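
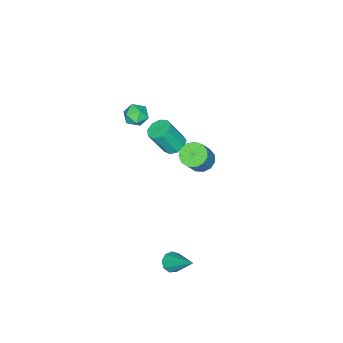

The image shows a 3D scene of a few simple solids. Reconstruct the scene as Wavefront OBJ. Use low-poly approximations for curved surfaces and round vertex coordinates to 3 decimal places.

v -3.916 -2.772 -2.091
v -3.371 -3.063 -2.421
v -2.78 -3.659 -0.92
v -3.324 -3.368 -0.589
v -3.262 -2.617 -2.286
v -2.67 -3.213 -0.785
v -3.458 -2.243 -2.061
v -2.867 -2.839 -0.56
v -3.869 -2.117 -1.849
v -3.277 -2.713 -0.348
v -4.301 -2.297 -1.75
v -3.71 -2.893 -0.249
v -4.553 -2.7 -1.811
v -3.962 -3.296 -0.31
v -4.507 -3.136 -2.002
v -3.916 -3.732 -0.501
v -4.184 -3.402 -2.235
v -3.593 -3.998 -0.734
v -3.735 -3.373 -2.4
v -3.144 -3.969 -0.899
v -1.048 -2.831 1.929
v -0.62 -3.371 2.156
v -1.74 -2.989 2.864
v -1.312 -3.529 3.091
v -1.071 -2.845 3.103
v -0.643 -2.747 2.525
v -1.717 -3.613 2.495
v -1.289 -3.515 1.917
v -1.033 -3.854 2.505
v -0.633 -3.38 2.881
v -1.727 -2.98 2.139
v -1.327 -2.506 2.515
v -0.007 1.642 2.737
v 0.343 1.036 2.567
v 1.217 1.192 3.813
v 0.867 1.798 3.983
v 0.545 1.339 2.388
v 1.419 1.495 3.634
v 0.572 1.738 2.319
v 1.446 1.894 3.565
v 0.415 2.107 2.383
v 1.289 2.262 3.629
v 0.124 2.328 2.56
v 0.998 2.483 3.806
v -0.209 2.331 2.792
v 0.665 2.487 4.038
v -0.477 2.116 3.007
v 0.397 2.272 4.253
v -0.596 1.75 3.137
v 0.278 1.906 4.383
v -0.528 1.35 3.139
v 0.346 1.506 4.385
v -0.295 1.043 3.014
v 0.579 1.199 4.26
v 0.03 0.926 2.8
v 0.904 1.082 4.047
v 3.192 2.255 -2.638
v 3.598 1.921 -2.37
v 3.548 3.745 -1.322
v 3.77 2.139 -2.663
v 3.671 2.411 -2.945
v 3.348 2.61 -3.082
v 2.952 2.642 -3.012
v 2.668 2.494 -2.767
v 2.629 2.233 -2.461
v 2.854 1.982 -2.238
v 3.237 1.859 -2.202
f 2 1 5
f 2 5 3
f 3 5 6
f 3 6 4
f 5 1 7
f 5 7 6
f 6 7 8
f 6 8 4
f 7 1 9
f 7 9 8
f 8 9 10
f 8 10 4
f 9 1 11
f 9 11 10
f 10 11 12
f 10 12 4
f 11 1 13
f 11 13 12
f 12 13 14
f 12 14 4
f 13 1 15
f 13 15 14
f 14 15 16
f 14 16 4
f 15 1 17
f 15 17 16
f 16 17 18
f 16 18 4
f 17 1 19
f 17 19 18
f 18 19 20
f 18 20 4
f 19 1 2
f 19 2 20
f 20 2 3
f 20 3 4
f 21 32 26
f 21 26 22
f 21 22 28
f 21 28 31
f 21 31 32
f 22 26 30
f 26 32 25
f 32 31 23
f 31 28 27
f 28 22 29
f 24 30 25
f 24 25 23
f 24 23 27
f 24 27 29
f 24 29 30
f 25 30 26
f 23 25 32
f 27 23 31
f 29 27 28
f 30 29 22
f 34 33 37
f 34 37 35
f 35 37 38
f 35 38 36
f 37 33 39
f 37 39 38
f 38 39 40
f 38 40 36
f 39 33 41
f 39 41 40
f 40 41 42
f 40 42 36
f 41 33 43
f 41 43 42
f 42 43 44
f 42 44 36
f 43 33 45
f 43 45 44
f 44 45 46
f 44 46 36
f 45 33 47
f 45 47 46
f 46 47 48
f 46 48 36
f 47 33 49
f 47 49 48
f 48 49 50
f 48 50 36
f 49 33 51
f 49 51 50
f 50 51 52
f 50 52 36
f 51 33 53
f 51 53 52
f 52 53 54
f 52 54 36
f 53 33 55
f 53 55 54
f 54 55 56
f 54 56 36
f 55 33 34
f 55 34 56
f 56 34 35
f 56 35 36
f 58 57 60
f 58 60 59
f 60 57 61
f 60 61 59
f 61 57 62
f 61 62 59
f 62 57 63
f 62 63 59
f 63 57 64
f 63 64 59
f 64 57 65
f 64 65 59
f 65 57 66
f 65 66 59
f 66 57 67
f 66 67 59
f 67 57 58
f 67 58 59



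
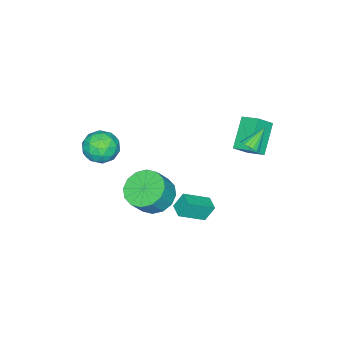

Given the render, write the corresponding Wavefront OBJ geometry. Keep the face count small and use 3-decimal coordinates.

v 1.569 -0.086 -0.553
v 2.424 0.331 -1.084
v 3.146 0.183 -0.038
v 2.291 -0.234 0.493
v 2.17 0.775 -0.846
v 2.892 0.627 0.2
v 1.754 0.988 -0.529
v 2.476 0.84 0.517
v 1.289 0.913 -0.219
v 2.011 0.765 0.828
v 0.899 0.57 0.002
v 1.621 0.422 1.048
v 0.688 0.052 0.074
v 1.41 -0.096 1.12
v 0.714 -0.503 -0.022
v 1.436 -0.651 1.024
v 0.968 -0.947 -0.26
v 1.69 -1.095 0.786
v 1.384 -1.16 -0.577
v 2.106 -1.308 0.469
v 1.849 -1.085 -0.888
v 2.571 -1.233 0.159
v 2.239 -0.742 -1.108
v 2.961 -0.89 -0.062
v 2.45 -0.224 -1.18
v 3.172 -0.372 -0.134
v -2.331 2.716 1.611
v -2.007 3.077 1.87
v -3.289 2.944 2.489
v -2.124 3.216 1.706
v -2.282 3.257 1.524
v -2.449 3.19 1.358
v -2.594 3.029 1.243
v -2.686 2.807 1.2
v -2.708 2.566 1.239
v -2.655 2.355 1.351
v -2.538 2.215 1.515
v -2.38 2.175 1.697
v -2.213 2.242 1.863
v -2.068 2.402 1.978
v -1.976 2.625 2.021
v -1.954 2.866 1.982
v 0.818 -2.816 0.595
v 1.793 -2.774 0.806
v 0.687 -4.166 1.474
v 1.662 -4.124 1.685
v 1.039 -3.444 2.068
v 1.12 -2.61 1.525
v 1.36 -4.33 0.755
v 1.441 -3.496 0.212
v 2.128 -3.71 0.904
v 1.93 -3.162 1.716
v 0.55 -3.778 0.564
v 0.352 -3.23 1.376
v 1.317 -2.677 0.623
v 1.163 -4.263 1.657
v 0.796 -3.864 1.882
v 1.37 -3.839 2.006
v 0.921 -2.58 1.046
v 1.495 -2.555 1.17
v 1.051 -2.949 1.912
v 0.985 -4.385 1.11
v 1.559 -4.36 1.234
v 1.11 -3.101 0.274
v 1.684 -3.076 0.398
v 1.429 -3.991 0.368
v 2.088 -3.202 0.805
v 2.01 -3.995 1.322
v 1.833 -4.117 0.775
v 1.88 -3.626 0.456
v 1.971 -2.88 1.282
v 1.894 -3.673 1.799
v 1.527 -3.274 2.024
v 1.575 -2.783 1.705
v 2.168 -3.43 1.34
v 0.586 -3.267 0.481
v 0.509 -4.06 0.998
v 0.905 -4.157 0.575
v 0.953 -3.666 0.256
v 0.47 -2.945 0.958
v 0.392 -3.738 1.475
v 0.6 -3.314 1.824
v 0.647 -2.823 1.505
v 0.312 -3.51 0.94
v -4.978 1.45 0.921
v -4.204 1.081 1.687
v -4.909 2.438 1.326
v -4.135 2.069 2.093
v -3.585 1.851 -0.293
v -2.811 1.482 0.474
v -3.516 2.839 0.113
v -2.742 2.47 0.879
v -0.097 -0.184 -2.869
v -0.461 0.151 -2
v -1.19 0.649 -3.648
v -1.554 0.984 -2.779
v 0.414 0.456 -2.901
v 0.05 0.791 -2.032
v -0.679 1.289 -3.68
v -1.043 1.624 -2.811
f 2 1 5
f 2 5 3
f 3 5 6
f 3 6 4
f 5 1 7
f 5 7 6
f 6 7 8
f 6 8 4
f 7 1 9
f 7 9 8
f 8 9 10
f 8 10 4
f 9 1 11
f 9 11 10
f 10 11 12
f 10 12 4
f 11 1 13
f 11 13 12
f 12 13 14
f 12 14 4
f 13 1 15
f 13 15 14
f 14 15 16
f 14 16 4
f 15 1 17
f 15 17 16
f 16 17 18
f 16 18 4
f 17 1 19
f 17 19 18
f 18 19 20
f 18 20 4
f 19 1 21
f 19 21 20
f 20 21 22
f 20 22 4
f 21 1 23
f 21 23 22
f 22 23 24
f 22 24 4
f 23 1 25
f 23 25 24
f 24 25 26
f 24 26 4
f 25 1 2
f 25 2 26
f 26 2 3
f 26 3 4
f 28 27 30
f 28 30 29
f 30 27 31
f 30 31 29
f 31 27 32
f 31 32 29
f 32 27 33
f 32 33 29
f 33 27 34
f 33 34 29
f 34 27 35
f 34 35 29
f 35 27 36
f 35 36 29
f 36 27 37
f 36 37 29
f 37 27 38
f 37 38 29
f 38 27 39
f 38 39 29
f 39 27 40
f 39 40 29
f 40 27 41
f 40 41 29
f 41 27 42
f 41 42 29
f 42 27 28
f 42 28 29
f 43 80 59
f 80 54 83
f 59 83 48
f 80 83 59
f 43 59 55
f 59 48 60
f 55 60 44
f 59 60 55
f 43 55 64
f 55 44 65
f 64 65 50
f 55 65 64
f 43 64 76
f 64 50 79
f 76 79 53
f 64 79 76
f 43 76 80
f 76 53 84
f 80 84 54
f 76 84 80
f 44 60 71
f 60 48 74
f 71 74 52
f 60 74 71
f 48 83 61
f 83 54 82
f 61 82 47
f 83 82 61
f 54 84 81
f 84 53 77
f 81 77 45
f 84 77 81
f 53 79 78
f 79 50 66
f 78 66 49
f 79 66 78
f 50 65 70
f 65 44 67
f 70 67 51
f 65 67 70
f 46 72 58
f 72 52 73
f 58 73 47
f 72 73 58
f 46 58 56
f 58 47 57
f 56 57 45
f 58 57 56
f 46 56 63
f 56 45 62
f 63 62 49
f 56 62 63
f 46 63 68
f 63 49 69
f 68 69 51
f 63 69 68
f 46 68 72
f 68 51 75
f 72 75 52
f 68 75 72
f 47 73 61
f 73 52 74
f 61 74 48
f 73 74 61
f 45 57 81
f 57 47 82
f 81 82 54
f 57 82 81
f 49 62 78
f 62 45 77
f 78 77 53
f 62 77 78
f 51 69 70
f 69 49 66
f 70 66 50
f 69 66 70
f 52 75 71
f 75 51 67
f 71 67 44
f 75 67 71
f 86 88 85
f 89 86 85
f 85 88 87
f 87 89 85
f 86 92 88
f 90 86 89
f 90 92 86
f 88 92 87
f 91 89 87
f 87 92 91
f 91 90 89
f 92 90 91
f 94 96 93
f 97 94 93
f 93 96 95
f 95 97 93
f 94 100 96
f 98 94 97
f 98 100 94
f 96 100 95
f 99 97 95
f 95 100 99
f 99 98 97
f 100 98 99



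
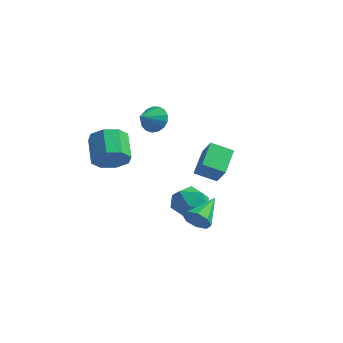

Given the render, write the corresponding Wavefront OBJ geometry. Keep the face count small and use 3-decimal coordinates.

v -3.624 0.428 3.602
v -3.054 0.107 2.956
v -3.656 -0.748 4.158
v -2.784 0.25 3.273
v -2.706 0.433 3.666
v -2.839 0.615 4.044
v -3.152 0.755 4.321
v -3.573 0.819 4.433
v -4.006 0.794 4.355
v -4.351 0.684 4.105
v -4.53 0.516 3.739
v -4.501 0.328 3.342
v -4.271 0.162 3.005
v -3.894 0.058 2.804
v -3.454 0.037 2.787
v -2.157 2.009 -0.596
v -1.36 1.724 0.378
v -2.79 3.575 0.38
v -1.993 3.29 1.354
v -1.147 2.79 -1.194
v -0.35 2.505 -0.22
v -1.78 4.356 -0.218
v -0.983 4.071 0.756
v 0.902 -1.572 -1.975
v 1.678 -1.661 -1.639
v 0.698 0.232 -1.025
v 1.689 -1.357 -2.214
v 1.239 -1.179 -2.649
v 0.592 -1.232 -2.689
v 0.126 -1.484 -2.311
v 0.116 -1.788 -1.736
v 0.565 -1.966 -1.301
v 1.213 -1.913 -1.261
v -0.927 1.019 -2.973
v -0.055 0.545 -2.264
v -2.305 0.335 -1.736
v -1.433 -0.139 -1.027
v -1.564 1.071 -1.105
v -0.713 1.494 -1.87
v -1.647 -0.614 -2.13
v -0.796 -0.191 -2.895
v -0.5 -0.464 -1.743
v -0.449 0.577 -1.11
v -1.911 0.303 -2.89
v -1.86 1.344 -2.257
v -3.13 -3.68 2.024
v -2.363 -3.698 2.784
v -3.423 -2.719 3.877
v -4.19 -2.7 3.116
v -2.289 -3.051 2.276
v -3.349 -2.071 3.368
v -2.708 -2.772 1.62
v -3.767 -1.792 2.712
v -3.374 -3.025 1.2
v -4.433 -2.045 2.293
v -3.897 -3.661 1.263
v -4.957 -2.682 2.356
v -3.971 -4.309 1.772
v -5.031 -3.329 2.864
v -3.553 -4.588 2.428
v -4.612 -3.608 3.52
v -2.887 -4.335 2.847
v -3.946 -3.355 3.94
f 2 1 4
f 2 4 3
f 4 1 5
f 4 5 3
f 5 1 6
f 5 6 3
f 6 1 7
f 6 7 3
f 7 1 8
f 7 8 3
f 8 1 9
f 8 9 3
f 9 1 10
f 9 10 3
f 10 1 11
f 10 11 3
f 11 1 12
f 11 12 3
f 12 1 13
f 12 13 3
f 13 1 14
f 13 14 3
f 14 1 15
f 14 15 3
f 15 1 2
f 15 2 3
f 17 19 16
f 20 17 16
f 16 19 18
f 18 20 16
f 17 23 19
f 21 17 20
f 21 23 17
f 19 23 18
f 22 20 18
f 18 23 22
f 22 21 20
f 23 21 22
f 25 24 27
f 25 27 26
f 27 24 28
f 27 28 26
f 28 24 29
f 28 29 26
f 29 24 30
f 29 30 26
f 30 24 31
f 30 31 26
f 31 24 32
f 31 32 26
f 32 24 33
f 32 33 26
f 33 24 25
f 33 25 26
f 34 45 39
f 34 39 35
f 34 35 41
f 34 41 44
f 34 44 45
f 35 39 43
f 39 45 38
f 45 44 36
f 44 41 40
f 41 35 42
f 37 43 38
f 37 38 36
f 37 36 40
f 37 40 42
f 37 42 43
f 38 43 39
f 36 38 45
f 40 36 44
f 42 40 41
f 43 42 35
f 47 46 50
f 47 50 48
f 48 50 51
f 48 51 49
f 50 46 52
f 50 52 51
f 51 52 53
f 51 53 49
f 52 46 54
f 52 54 53
f 53 54 55
f 53 55 49
f 54 46 56
f 54 56 55
f 55 56 57
f 55 57 49
f 56 46 58
f 56 58 57
f 57 58 59
f 57 59 49
f 58 46 60
f 58 60 59
f 59 60 61
f 59 61 49
f 60 46 62
f 60 62 61
f 61 62 63
f 61 63 49
f 62 46 47
f 62 47 63
f 63 47 48
f 63 48 49



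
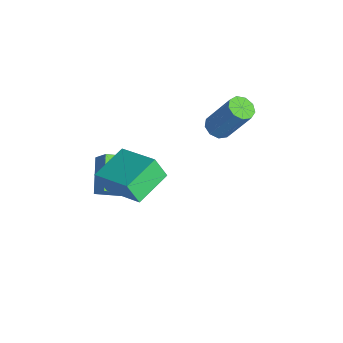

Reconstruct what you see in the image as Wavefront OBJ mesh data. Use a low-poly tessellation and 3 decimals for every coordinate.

v -1.019 1.228 1.734
v -0.406 1.153 1.567
v 0.212 2.037 3.439
v -0.401 2.112 3.606
v -0.551 1.542 1.431
v 0.067 2.427 3.302
v -0.916 1.785 1.437
v -0.298 2.669 3.308
v -1.328 1.767 1.582
v -0.71 2.651 3.453
v -1.596 1.496 1.798
v -0.978 2.381 3.669
v -1.594 1.1 1.985
v -0.976 1.985 3.856
v -1.323 0.764 2.054
v -0.705 1.648 3.925
v -0.909 0.644 1.974
v -0.291 1.529 3.845
v -0.547 0.798 1.782
v 0.071 1.682 3.653
v 0.461 -2.57 1.27
v 0.292 -3.045 2.293
v 2.087 -1.431 2.068
v 1.918 -1.906 3.091
v 1.582 -3.874 0.849
v 1.413 -4.349 1.872
v 3.208 -2.735 1.647
v 3.039 -3.21 2.67
v -1.77 -3.964 -0.439
v -1.147 -3.583 0.424
v -1.855 -2.718 -0.927
v -1.232 -2.338 -0.064
v -0.248 -4.242 -1.416
v 0.375 -3.862 -0.553
v -0.333 -2.997 -1.904
v 0.29 -2.616 -1.041
f 2 1 5
f 2 5 3
f 3 5 6
f 3 6 4
f 5 1 7
f 5 7 6
f 6 7 8
f 6 8 4
f 7 1 9
f 7 9 8
f 8 9 10
f 8 10 4
f 9 1 11
f 9 11 10
f 10 11 12
f 10 12 4
f 11 1 13
f 11 13 12
f 12 13 14
f 12 14 4
f 13 1 15
f 13 15 14
f 14 15 16
f 14 16 4
f 15 1 17
f 15 17 16
f 16 17 18
f 16 18 4
f 17 1 19
f 17 19 18
f 18 19 20
f 18 20 4
f 19 1 2
f 19 2 20
f 20 2 3
f 20 3 4
f 22 24 21
f 25 22 21
f 21 24 23
f 23 25 21
f 22 28 24
f 26 22 25
f 26 28 22
f 24 28 23
f 27 25 23
f 23 28 27
f 27 26 25
f 28 26 27
f 30 32 29
f 33 30 29
f 29 32 31
f 31 33 29
f 30 36 32
f 34 30 33
f 34 36 30
f 32 36 31
f 35 33 31
f 31 36 35
f 35 34 33
f 36 34 35



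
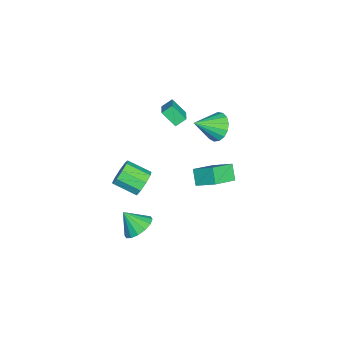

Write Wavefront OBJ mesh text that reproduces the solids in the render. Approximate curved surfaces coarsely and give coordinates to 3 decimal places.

v -2.529 2.615 3.168
v -1.619 2.827 2.785
v -1.811 1.305 4.152
v -1.647 3.107 3.178
v -1.877 3.274 3.568
v -2.256 3.291 3.867
v -2.698 3.153 4.006
v -3.102 2.891 3.953
v -3.374 2.567 3.719
v -3.452 2.254 3.36
v -3.32 2.023 2.956
v -3.006 1.928 2.601
v -2.583 1.991 2.376
v -2.147 2.197 2.332
v -1.8 2.498 2.479
v 3.878 -1.239 -0.118
v 4.533 -0.775 0.462
v 3.582 -2.141 0.938
v 4.088 -0.533 0.543
v 3.588 -0.481 0.448
v 3.165 -0.631 0.2
v 2.933 -0.945 -0.132
v 2.955 -1.337 -0.461
v 3.224 -1.703 -0.698
v 3.669 -1.945 -0.78
v 4.169 -1.998 -0.684
v 4.592 -1.847 -0.436
v 4.824 -1.534 -0.104
v 4.802 -1.141 0.225
v 2.263 -1.119 2.354
v 2.628 -1.518 1.659
v 2.322 -2.9 2.292
v 1.957 -2.501 2.986
v 3.045 -1.417 2.082
v 2.739 -2.799 2.714
v 3.096 -1.177 2.631
v 2.79 -2.558 3.264
v 2.758 -0.91 3.051
v 2.451 -2.291 3.684
v 2.188 -0.74 3.144
v 1.881 -2.122 3.777
v 1.653 -0.748 2.868
v 1.347 -2.13 3.501
v 1.404 -0.93 2.351
v 1.097 -2.311 2.984
v 1.557 -1.2 1.835
v 1.25 -2.582 2.468
v 2.04 -1.433 1.562
v 1.734 -2.814 2.195
v -4.527 -0.861 2.711
v -4.812 -0.256 3.187
v -4.218 -0.006 1.81
v -4.502 0.598 2.285
v -3.458 -0.738 3.195
v -3.742 -0.134 3.67
v -3.148 0.116 2.293
v -3.433 0.721 2.769
v -1.815 2.449 0.057
v -1.387 3.619 0.818
v -1.058 2.686 -0.734
v -0.63 3.857 0.027
v -0.55 1.403 0.953
v -0.122 2.574 1.714
v 0.207 1.641 0.162
v 0.635 2.811 0.923
f 2 1 4
f 2 4 3
f 4 1 5
f 4 5 3
f 5 1 6
f 5 6 3
f 6 1 7
f 6 7 3
f 7 1 8
f 7 8 3
f 8 1 9
f 8 9 3
f 9 1 10
f 9 10 3
f 10 1 11
f 10 11 3
f 11 1 12
f 11 12 3
f 12 1 13
f 12 13 3
f 13 1 14
f 13 14 3
f 14 1 15
f 14 15 3
f 15 1 2
f 15 2 3
f 17 16 19
f 17 19 18
f 19 16 20
f 19 20 18
f 20 16 21
f 20 21 18
f 21 16 22
f 21 22 18
f 22 16 23
f 22 23 18
f 23 16 24
f 23 24 18
f 24 16 25
f 24 25 18
f 25 16 26
f 25 26 18
f 26 16 27
f 26 27 18
f 27 16 28
f 27 28 18
f 28 16 29
f 28 29 18
f 29 16 17
f 29 17 18
f 31 30 34
f 31 34 32
f 32 34 35
f 32 35 33
f 34 30 36
f 34 36 35
f 35 36 37
f 35 37 33
f 36 30 38
f 36 38 37
f 37 38 39
f 37 39 33
f 38 30 40
f 38 40 39
f 39 40 41
f 39 41 33
f 40 30 42
f 40 42 41
f 41 42 43
f 41 43 33
f 42 30 44
f 42 44 43
f 43 44 45
f 43 45 33
f 44 30 46
f 44 46 45
f 45 46 47
f 45 47 33
f 46 30 48
f 46 48 47
f 47 48 49
f 47 49 33
f 48 30 31
f 48 31 49
f 49 31 32
f 49 32 33
f 51 53 50
f 54 51 50
f 50 53 52
f 52 54 50
f 51 57 53
f 55 51 54
f 55 57 51
f 53 57 52
f 56 54 52
f 52 57 56
f 56 55 54
f 57 55 56
f 59 61 58
f 62 59 58
f 58 61 60
f 60 62 58
f 59 65 61
f 63 59 62
f 63 65 59
f 61 65 60
f 64 62 60
f 60 65 64
f 64 63 62
f 65 63 64



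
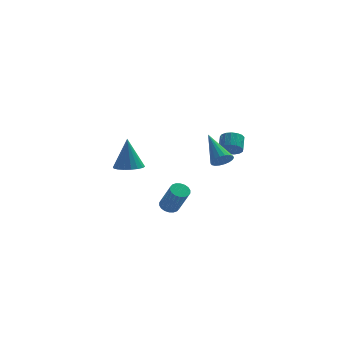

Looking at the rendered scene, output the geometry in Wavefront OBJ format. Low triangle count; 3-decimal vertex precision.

v -1.119 -3.543 -4.47
v -0.711 -3.16 -4.434
v -0.114 -3.935 -2.935
v -0.521 -4.317 -2.97
v -0.897 -3.055 -4.306
v -0.3 -3.83 -2.807
v -1.127 -3.047 -4.21
v -0.53 -3.821 -2.711
v -1.355 -3.137 -4.165
v -0.758 -3.911 -2.666
v -1.537 -3.307 -4.181
v -0.939 -4.081 -2.682
v -1.635 -3.524 -4.254
v -1.038 -4.298 -2.755
v -1.631 -3.745 -4.369
v -1.034 -4.519 -2.87
v -1.526 -3.925 -4.505
v -0.929 -4.7 -3.006
v -1.34 -4.03 -4.633
v -0.743 -4.805 -3.134
v -1.11 -4.039 -4.729
v -0.513 -4.813 -3.23
v -0.882 -3.949 -4.774
v -0.285 -4.723 -3.275
v -0.701 -3.779 -4.758
v -0.103 -4.553 -3.259
v -0.602 -3.562 -4.685
v -0.005 -4.336 -3.186
v -0.606 -3.341 -4.57
v -0.009 -4.115 -3.071
v 2.061 2.089 -2.696
v 2.346 1.702 -2.215
v 2.404 2.503 -1.604
v 2.119 2.891 -2.084
v 2.6 1.814 -2.386
v 2.658 2.615 -1.774
v 2.73 1.989 -2.627
v 2.788 2.79 -2.016
v 2.707 2.187 -2.885
v 2.765 2.988 -2.273
v 2.536 2.362 -3.099
v 2.594 3.164 -2.487
v 2.256 2.475 -3.22
v 2.314 3.277 -2.609
v 1.932 2.5 -3.222
v 1.989 3.302 -2.61
v 1.637 2.43 -3.103
v 1.694 3.232 -2.491
v 1.439 2.283 -2.891
v 1.497 3.084 -2.279
v 1.384 2.091 -2.634
v 1.442 2.892 -2.022
v 1.484 1.898 -2.391
v 1.542 2.7 -1.779
v 1.716 1.75 -2.218
v 1.774 2.551 -1.607
v 2.027 1.679 -2.155
v 2.085 2.48 -1.543
v 1.604 -0.277 -2.522
v 1.988 0.177 -2.829
v 0.816 1.257 -1.238
v 1.737 0.183 -2.99
v 1.46 0.097 -3.058
v 1.211 -0.062 -3.02
v 1.04 -0.265 -2.883
v 0.981 -0.469 -2.675
v 1.045 -0.636 -2.436
v 1.22 -0.732 -2.214
v 1.471 -0.737 -2.053
v 1.748 -0.652 -1.985
v 1.997 -0.492 -2.023
v 2.168 -0.29 -2.16
v 2.227 -0.085 -2.369
v 2.163 0.082 -2.608
v -3.645 3.346 -4.665
v -2.845 2.952 -4.547
v -3.755 3.734 -2.635
v -2.747 3.334 -4.614
v -2.826 3.719 -4.692
v -3.068 4.03 -4.765
v -3.424 4.205 -4.817
v -3.824 4.211 -4.84
v -4.189 4.045 -4.828
v -4.445 3.741 -4.784
v -4.544 3.358 -4.716
v -4.464 2.974 -4.638
v -4.222 2.663 -4.566
v -3.866 2.487 -4.513
v -3.466 2.482 -4.491
v -3.102 2.648 -4.503
f 2 1 5
f 2 5 3
f 3 5 6
f 3 6 4
f 5 1 7
f 5 7 6
f 6 7 8
f 6 8 4
f 7 1 9
f 7 9 8
f 8 9 10
f 8 10 4
f 9 1 11
f 9 11 10
f 10 11 12
f 10 12 4
f 11 1 13
f 11 13 12
f 12 13 14
f 12 14 4
f 13 1 15
f 13 15 14
f 14 15 16
f 14 16 4
f 15 1 17
f 15 17 16
f 16 17 18
f 16 18 4
f 17 1 19
f 17 19 18
f 18 19 20
f 18 20 4
f 19 1 21
f 19 21 20
f 20 21 22
f 20 22 4
f 21 1 23
f 21 23 22
f 22 23 24
f 22 24 4
f 23 1 25
f 23 25 24
f 24 25 26
f 24 26 4
f 25 1 27
f 25 27 26
f 26 27 28
f 26 28 4
f 27 1 29
f 27 29 28
f 28 29 30
f 28 30 4
f 29 1 2
f 29 2 30
f 30 2 3
f 30 3 4
f 32 31 35
f 32 35 33
f 33 35 36
f 33 36 34
f 35 31 37
f 35 37 36
f 36 37 38
f 36 38 34
f 37 31 39
f 37 39 38
f 38 39 40
f 38 40 34
f 39 31 41
f 39 41 40
f 40 41 42
f 40 42 34
f 41 31 43
f 41 43 42
f 42 43 44
f 42 44 34
f 43 31 45
f 43 45 44
f 44 45 46
f 44 46 34
f 45 31 47
f 45 47 46
f 46 47 48
f 46 48 34
f 47 31 49
f 47 49 48
f 48 49 50
f 48 50 34
f 49 31 51
f 49 51 50
f 50 51 52
f 50 52 34
f 51 31 53
f 51 53 52
f 52 53 54
f 52 54 34
f 53 31 55
f 53 55 54
f 54 55 56
f 54 56 34
f 55 31 57
f 55 57 56
f 56 57 58
f 56 58 34
f 57 31 32
f 57 32 58
f 58 32 33
f 58 33 34
f 60 59 62
f 60 62 61
f 62 59 63
f 62 63 61
f 63 59 64
f 63 64 61
f 64 59 65
f 64 65 61
f 65 59 66
f 65 66 61
f 66 59 67
f 66 67 61
f 67 59 68
f 67 68 61
f 68 59 69
f 68 69 61
f 69 59 70
f 69 70 61
f 70 59 71
f 70 71 61
f 71 59 72
f 71 72 61
f 72 59 73
f 72 73 61
f 73 59 74
f 73 74 61
f 74 59 60
f 74 60 61
f 76 75 78
f 76 78 77
f 78 75 79
f 78 79 77
f 79 75 80
f 79 80 77
f 80 75 81
f 80 81 77
f 81 75 82
f 81 82 77
f 82 75 83
f 82 83 77
f 83 75 84
f 83 84 77
f 84 75 85
f 84 85 77
f 85 75 86
f 85 86 77
f 86 75 87
f 86 87 77
f 87 75 88
f 87 88 77
f 88 75 89
f 88 89 77
f 89 75 90
f 89 90 77
f 90 75 76
f 90 76 77



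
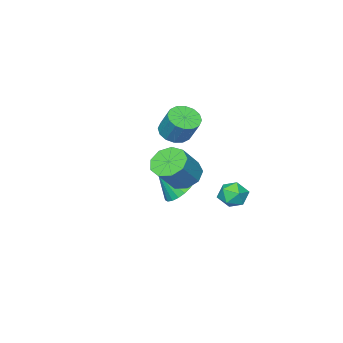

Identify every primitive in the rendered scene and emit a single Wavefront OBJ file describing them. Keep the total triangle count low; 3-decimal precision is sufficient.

v -2.289 -0.703 -3.376
v -1.547 -0.381 -3.697
v -1.611 -1.317 -2.424
v -1.645 -0.125 -3.462
v -1.854 0.032 -3.211
v -2.138 0.062 -2.99
v -2.449 -0.041 -2.835
v -2.731 -0.258 -2.773
v -2.938 -0.552 -2.816
v -3.032 -0.872 -2.956
v -2.998 -1.163 -3.168
v -2.841 -1.374 -3.416
v -2.589 -1.47 -3.657
v -2.285 -1.433 -3.85
v -1.981 -1.269 -3.96
v -1.731 -1.008 -3.97
v -1.578 -0.694 -3.877
v -0.355 0.996 1.212
v 0.297 1.161 1.02
v 0.428 1.849 2.056
v -0.225 1.684 2.248
v 0.089 1.419 0.875
v 0.219 2.107 1.91
v -0.239 1.564 0.82
v -0.109 2.252 1.855
v -0.598 1.556 0.87
v -0.467 2.245 1.906
v -0.892 1.399 1.012
v -0.761 2.087 2.047
v -1.042 1.133 1.208
v -0.911 1.821 2.243
v -1.008 0.831 1.404
v -0.877 1.519 2.44
v -0.799 0.573 1.55
v -0.669 1.261 2.585
v -0.471 0.428 1.605
v -0.341 1.116 2.64
v -0.113 0.435 1.554
v 0.018 1.124 2.59
v 0.181 0.593 1.413
v 0.312 1.281 2.448
v 0.331 0.859 1.217
v 0.462 1.547 2.252
v -2.633 2.918 -2.312
v -1.956 2.999 -2.134
v -2.384 1.921 -2.806
v -1.707 2.002 -2.628
v -2.19 1.883 -2.129
v -2.344 2.499 -1.824
v -1.996 2.421 -3.116
v -2.15 3.037 -2.811
v -1.562 2.692 -2.631
v -1.682 2.36 -2.021
v -2.658 2.56 -2.919
v -2.778 2.228 -2.309
v 1.07 2.984 0.041
v 1.584 2.548 -0.37
v 2.524 2.659 0.688
v 2.01 3.096 1.099
v 1.653 3.071 -0.486
v 2.593 3.182 0.573
v 1.448 3.554 -0.355
v 2.388 3.665 0.703
v 1.067 3.77 -0.039
v 2.007 3.882 1.019
v 0.687 3.619 0.314
v 1.627 3.73 1.373
v 0.486 3.171 0.54
v 1.426 3.282 1.598
v 0.559 2.635 0.531
v 1.499 2.746 1.59
v 0.87 2.263 0.294
v 1.81 2.374 1.352
v 1.275 2.229 -0.062
v 2.215 2.34 0.996
f 2 1 4
f 2 4 3
f 4 1 5
f 4 5 3
f 5 1 6
f 5 6 3
f 6 1 7
f 6 7 3
f 7 1 8
f 7 8 3
f 8 1 9
f 8 9 3
f 9 1 10
f 9 10 3
f 10 1 11
f 10 11 3
f 11 1 12
f 11 12 3
f 12 1 13
f 12 13 3
f 13 1 14
f 13 14 3
f 14 1 15
f 14 15 3
f 15 1 16
f 15 16 3
f 16 1 17
f 16 17 3
f 17 1 2
f 17 2 3
f 19 18 22
f 19 22 20
f 20 22 23
f 20 23 21
f 22 18 24
f 22 24 23
f 23 24 25
f 23 25 21
f 24 18 26
f 24 26 25
f 25 26 27
f 25 27 21
f 26 18 28
f 26 28 27
f 27 28 29
f 27 29 21
f 28 18 30
f 28 30 29
f 29 30 31
f 29 31 21
f 30 18 32
f 30 32 31
f 31 32 33
f 31 33 21
f 32 18 34
f 32 34 33
f 33 34 35
f 33 35 21
f 34 18 36
f 34 36 35
f 35 36 37
f 35 37 21
f 36 18 38
f 36 38 37
f 37 38 39
f 37 39 21
f 38 18 40
f 38 40 39
f 39 40 41
f 39 41 21
f 40 18 42
f 40 42 41
f 41 42 43
f 41 43 21
f 42 18 19
f 42 19 43
f 43 19 20
f 43 20 21
f 44 55 49
f 44 49 45
f 44 45 51
f 44 51 54
f 44 54 55
f 45 49 53
f 49 55 48
f 55 54 46
f 54 51 50
f 51 45 52
f 47 53 48
f 47 48 46
f 47 46 50
f 47 50 52
f 47 52 53
f 48 53 49
f 46 48 55
f 50 46 54
f 52 50 51
f 53 52 45
f 57 56 60
f 57 60 58
f 58 60 61
f 58 61 59
f 60 56 62
f 60 62 61
f 61 62 63
f 61 63 59
f 62 56 64
f 62 64 63
f 63 64 65
f 63 65 59
f 64 56 66
f 64 66 65
f 65 66 67
f 65 67 59
f 66 56 68
f 66 68 67
f 67 68 69
f 67 69 59
f 68 56 70
f 68 70 69
f 69 70 71
f 69 71 59
f 70 56 72
f 70 72 71
f 71 72 73
f 71 73 59
f 72 56 74
f 72 74 73
f 73 74 75
f 73 75 59
f 74 56 57
f 74 57 75
f 75 57 58
f 75 58 59



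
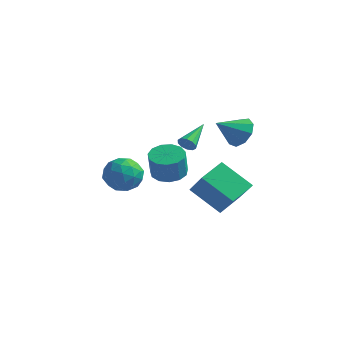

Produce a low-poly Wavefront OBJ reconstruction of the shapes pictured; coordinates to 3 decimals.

v -3.045 0.829 0.095
v -2.1 0.379 -0.346
v -4.04 0.041 -1.234
v -3.095 -0.409 -1.675
v -3.487 -0.78 -0.676
v -2.872 -0.292 0.145
v -3.268 0.712 -1.725
v -2.653 1.2 -0.904
v -2.238 0.307 -1.471
v -2.373 -0.615 -0.823
v -3.767 1.035 -0.757
v -3.902 0.113 -0.109
v -2.485 0.673 -0.009
v -3.655 -0.253 -1.571
v -3.885 -0.471 -0.983
v -3.33 -0.735 -1.243
v -2.939 0.278 0.28
v -2.384 0.014 0.021
v -3.199 -0.667 -0.173
v -3.756 0.406 -1.601
v -3.201 0.142 -1.86
v -2.81 1.155 -0.337
v -2.255 0.891 -0.597
v -2.941 1.087 -1.407
v -2.011 0.367 -0.93
v -2.596 -0.097 -1.711
v -2.697 0.563 -1.74
v -2.336 0.849 -1.258
v -2.09 -0.175 -0.548
v -2.675 -0.638 -1.329
v -2.906 -0.856 -0.742
v -2.544 -0.57 -0.259
v -2.171 -0.217 -1.21
v -3.465 1.058 -0.251
v -4.05 0.595 -1.032
v -3.596 0.99 -1.321
v -3.234 1.276 -0.838
v -3.544 0.517 0.131
v -4.129 0.053 -0.65
v -3.804 -0.429 -0.322
v -3.443 -0.143 0.16
v -3.969 0.637 -0.37
v 3.34 1.089 3.51
v 3.997 0.465 3.225
v 2.64 -0.049 4.39
v 4.194 0.763 3.767
v 3.992 1.214 4.189
v 3.485 1.606 4.294
v 2.909 1.757 4.031
v 2.536 1.595 3.525
v 2.538 1.196 3.011
v 2.916 0.748 2.731
v 3.492 0.459 2.816
v -0.484 2.401 -2.077
v 0.713 1.7 -0.595
v -0.276 3.93 -1.522
v 0.922 3.229 -0.04
v 1.238 2.631 -3.36
v 2.436 1.93 -1.878
v 1.447 4.16 -2.805
v 2.644 3.459 -1.323
v -0.859 2.705 0.981
v -0.45 2.581 1.311
v -0.961 4.435 1.759
v -0.321 2.713 1.033
v -0.398 2.842 0.735
v -0.651 2.919 0.531
v -0.983 2.914 0.499
v -1.268 2.829 0.651
v -1.396 2.696 0.929
v -1.319 2.567 1.227
v -1.067 2.49 1.431
v -0.735 2.495 1.463
v 1.469 -2.326 1.682
v 2.298 -2.647 1.485
v 2.459 -3.074 2.861
v 1.631 -2.754 3.058
v 2.362 -2.159 1.629
v 2.524 -2.586 3.005
v 2.143 -1.724 1.79
v 2.304 -2.152 3.166
v 1.71 -1.481 1.916
v 1.871 -1.908 3.293
v 1.2 -1.505 1.968
v 1.362 -1.933 3.345
v 0.776 -1.791 1.93
v 0.938 -2.219 3.306
v 0.572 -2.247 1.812
v 0.734 -2.674 3.188
v 0.653 -2.727 1.653
v 0.814 -3.155 3.029
v 0.993 -3.081 1.503
v 1.154 -3.508 2.88
v 1.484 -3.195 1.41
v 1.646 -3.622 2.787
v 1.971 -3.033 1.404
v 2.132 -3.46 2.78
f 1 38 17
f 38 12 41
f 17 41 6
f 38 41 17
f 1 17 13
f 17 6 18
f 13 18 2
f 17 18 13
f 1 13 22
f 13 2 23
f 22 23 8
f 13 23 22
f 1 22 34
f 22 8 37
f 34 37 11
f 22 37 34
f 1 34 38
f 34 11 42
f 38 42 12
f 34 42 38
f 2 18 29
f 18 6 32
f 29 32 10
f 18 32 29
f 6 41 19
f 41 12 40
f 19 40 5
f 41 40 19
f 12 42 39
f 42 11 35
f 39 35 3
f 42 35 39
f 11 37 36
f 37 8 24
f 36 24 7
f 37 24 36
f 8 23 28
f 23 2 25
f 28 25 9
f 23 25 28
f 4 30 16
f 30 10 31
f 16 31 5
f 30 31 16
f 4 16 14
f 16 5 15
f 14 15 3
f 16 15 14
f 4 14 21
f 14 3 20
f 21 20 7
f 14 20 21
f 4 21 26
f 21 7 27
f 26 27 9
f 21 27 26
f 4 26 30
f 26 9 33
f 30 33 10
f 26 33 30
f 5 31 19
f 31 10 32
f 19 32 6
f 31 32 19
f 3 15 39
f 15 5 40
f 39 40 12
f 15 40 39
f 7 20 36
f 20 3 35
f 36 35 11
f 20 35 36
f 9 27 28
f 27 7 24
f 28 24 8
f 27 24 28
f 10 33 29
f 33 9 25
f 29 25 2
f 33 25 29
f 44 43 46
f 44 46 45
f 46 43 47
f 46 47 45
f 47 43 48
f 47 48 45
f 48 43 49
f 48 49 45
f 49 43 50
f 49 50 45
f 50 43 51
f 50 51 45
f 51 43 52
f 51 52 45
f 52 43 53
f 52 53 45
f 53 43 44
f 53 44 45
f 55 57 54
f 58 55 54
f 54 57 56
f 56 58 54
f 55 61 57
f 59 55 58
f 59 61 55
f 57 61 56
f 60 58 56
f 56 61 60
f 60 59 58
f 61 59 60
f 63 62 65
f 63 65 64
f 65 62 66
f 65 66 64
f 66 62 67
f 66 67 64
f 67 62 68
f 67 68 64
f 68 62 69
f 68 69 64
f 69 62 70
f 69 70 64
f 70 62 71
f 70 71 64
f 71 62 72
f 71 72 64
f 72 62 73
f 72 73 64
f 73 62 63
f 73 63 64
f 75 74 78
f 75 78 76
f 76 78 79
f 76 79 77
f 78 74 80
f 78 80 79
f 79 80 81
f 79 81 77
f 80 74 82
f 80 82 81
f 81 82 83
f 81 83 77
f 82 74 84
f 82 84 83
f 83 84 85
f 83 85 77
f 84 74 86
f 84 86 85
f 85 86 87
f 85 87 77
f 86 74 88
f 86 88 87
f 87 88 89
f 87 89 77
f 88 74 90
f 88 90 89
f 89 90 91
f 89 91 77
f 90 74 92
f 90 92 91
f 91 92 93
f 91 93 77
f 92 74 94
f 92 94 93
f 93 94 95
f 93 95 77
f 94 74 96
f 94 96 95
f 95 96 97
f 95 97 77
f 96 74 75
f 96 75 97
f 97 75 76
f 97 76 77



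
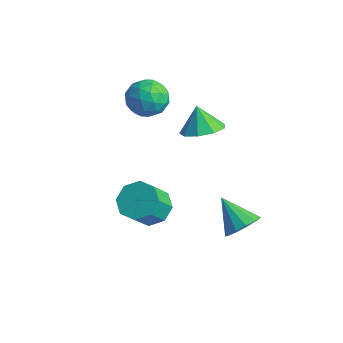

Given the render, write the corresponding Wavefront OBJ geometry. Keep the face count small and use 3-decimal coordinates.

v -2.36 -0.544 2.046
v -1.579 -0.314 2.776
v -1.181 -1.426 1.064
v -0.4 -1.196 1.794
v -1.207 -1.886 2.056
v -1.935 -1.341 2.663
v -0.825 -0.399 1.177
v -1.553 0.146 1.784
v -0.63 -0.224 2.239
v -0.866 -1.143 2.782
v -1.894 -0.597 1.058
v -2.13 -1.516 1.601
v -2.073 -0.351 2.497
v -0.687 -1.389 1.343
v -1.161 -1.794 1.497
v -0.702 -1.659 1.926
v -2.282 -0.955 2.43
v -1.823 -0.82 2.86
v -1.605 -1.744 2.436
v -0.937 -0.92 0.98
v -0.478 -0.785 1.41
v -2.058 -0.081 1.914
v -1.599 0.054 2.343
v -1.155 0.004 1.404
v -1.056 -0.163 2.611
v -0.364 -0.682 2.034
v -0.613 -0.213 1.671
v -1.041 0.107 2.028
v -1.195 -0.704 2.93
v -0.502 -1.222 2.353
v -0.976 -1.628 2.506
v -1.404 -1.308 2.863
v -0.637 -0.651 2.614
v -2.258 -0.518 1.487
v -1.565 -1.036 0.91
v -1.356 -0.432 0.977
v -1.784 -0.112 1.334
v -2.396 -1.058 1.806
v -1.704 -1.577 1.229
v -1.719 -1.847 1.812
v -2.147 -1.527 2.169
v -2.123 -1.089 1.226
v 1.269 -3.073 -2.836
v 1.818 -3.733 -3.422
v 2.001 -4.728 -2.131
v 1.451 -4.067 -1.544
v 2.276 -3.188 -3.067
v 2.459 -4.182 -1.776
v 2.144 -2.575 -2.576
v 2.327 -3.57 -1.285
v 1.499 -2.254 -2.237
v 1.682 -3.248 -0.946
v 0.719 -2.412 -2.249
v 0.902 -3.407 -0.958
v 0.261 -2.958 -2.604
v 0.444 -3.952 -1.313
v 0.393 -3.57 -3.095
v 0.576 -4.565 -1.804
v 1.038 -3.892 -3.434
v 1.221 -4.886 -2.143
v 0.662 0.681 -0.008
v 1.22 -0.154 0.415
v 0.038 0.879 1.208
v 1.601 0.48 0.507
v 1.542 1.209 0.358
v 1.071 1.69 0.038
v 0.409 1.699 -0.303
v -0.136 1.232 -0.506
v -0.307 0.507 -0.476
v -0.025 -0.136 -0.227
v 0.578 -0.398 0.125
v 4.436 -0.37 -3.872
v 5.033 -0.177 -3.145
v 3.024 -0.39 -2.708
v 4.867 0.301 -3.337
v 4.565 0.566 -3.699
v 4.222 0.534 -4.116
v 3.946 0.215 -4.455
v 3.826 -0.289 -4.61
v 3.9 -0.819 -4.53
v 4.144 -1.206 -4.241
v 4.48 -1.328 -3.835
v 4.803 -1.145 -3.441
v 5.009 -0.716 -3.184
f 1 38 17
f 38 12 41
f 17 41 6
f 38 41 17
f 1 17 13
f 17 6 18
f 13 18 2
f 17 18 13
f 1 13 22
f 13 2 23
f 22 23 8
f 13 23 22
f 1 22 34
f 22 8 37
f 34 37 11
f 22 37 34
f 1 34 38
f 34 11 42
f 38 42 12
f 34 42 38
f 2 18 29
f 18 6 32
f 29 32 10
f 18 32 29
f 6 41 19
f 41 12 40
f 19 40 5
f 41 40 19
f 12 42 39
f 42 11 35
f 39 35 3
f 42 35 39
f 11 37 36
f 37 8 24
f 36 24 7
f 37 24 36
f 8 23 28
f 23 2 25
f 28 25 9
f 23 25 28
f 4 30 16
f 30 10 31
f 16 31 5
f 30 31 16
f 4 16 14
f 16 5 15
f 14 15 3
f 16 15 14
f 4 14 21
f 14 3 20
f 21 20 7
f 14 20 21
f 4 21 26
f 21 7 27
f 26 27 9
f 21 27 26
f 4 26 30
f 26 9 33
f 30 33 10
f 26 33 30
f 5 31 19
f 31 10 32
f 19 32 6
f 31 32 19
f 3 15 39
f 15 5 40
f 39 40 12
f 15 40 39
f 7 20 36
f 20 3 35
f 36 35 11
f 20 35 36
f 9 27 28
f 27 7 24
f 28 24 8
f 27 24 28
f 10 33 29
f 33 9 25
f 29 25 2
f 33 25 29
f 44 43 47
f 44 47 45
f 45 47 48
f 45 48 46
f 47 43 49
f 47 49 48
f 48 49 50
f 48 50 46
f 49 43 51
f 49 51 50
f 50 51 52
f 50 52 46
f 51 43 53
f 51 53 52
f 52 53 54
f 52 54 46
f 53 43 55
f 53 55 54
f 54 55 56
f 54 56 46
f 55 43 57
f 55 57 56
f 56 57 58
f 56 58 46
f 57 43 59
f 57 59 58
f 58 59 60
f 58 60 46
f 59 43 44
f 59 44 60
f 60 44 45
f 60 45 46
f 62 61 64
f 62 64 63
f 64 61 65
f 64 65 63
f 65 61 66
f 65 66 63
f 66 61 67
f 66 67 63
f 67 61 68
f 67 68 63
f 68 61 69
f 68 69 63
f 69 61 70
f 69 70 63
f 70 61 71
f 70 71 63
f 71 61 62
f 71 62 63
f 73 72 75
f 73 75 74
f 75 72 76
f 75 76 74
f 76 72 77
f 76 77 74
f 77 72 78
f 77 78 74
f 78 72 79
f 78 79 74
f 79 72 80
f 79 80 74
f 80 72 81
f 80 81 74
f 81 72 82
f 81 82 74
f 82 72 83
f 82 83 74
f 83 72 84
f 83 84 74
f 84 72 73
f 84 73 74



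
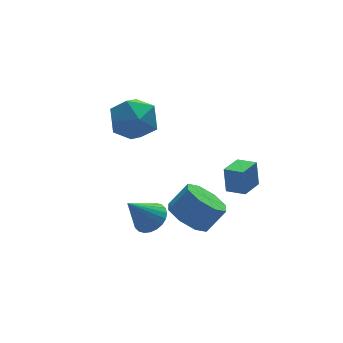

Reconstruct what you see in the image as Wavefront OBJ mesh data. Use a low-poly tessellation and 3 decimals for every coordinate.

v -1.765 -3.926 -2.595
v -1.238 -4.264 -2.22
v -2.695 -4.034 -1.385
v -1.186 -3.991 -2.155
v -1.222 -3.709 -2.158
v -1.341 -3.459 -2.227
v -1.524 -3.281 -2.352
v -1.744 -3.201 -2.514
v -1.967 -3.231 -2.689
v -2.16 -3.367 -2.849
v -2.292 -3.588 -2.97
v -2.344 -3.861 -3.034
v -2.308 -4.143 -3.032
v -2.189 -4.393 -2.963
v -2.005 -4.571 -2.838
v -1.785 -4.651 -2.675
v -1.562 -4.621 -2.501
v -1.37 -4.485 -2.341
v 2.353 -3.279 -2.947
v 2.347 -3.047 -1.841
v 1.835 -2.632 -3.085
v 1.829 -2.4 -1.979
v 3.211 -2.62 -3.081
v 3.205 -2.388 -1.975
v 2.693 -1.973 -3.219
v 2.687 -1.741 -2.113
v -1.242 1.676 -0.371
v -0.484 1.759 -1.198
v -0.676 -0.019 -0.022
v 0.082 0.064 -0.849
v 0.205 0.672 0.09
v -0.145 1.72 -0.126
v -1.015 0.02 -1.094
v -1.365 1.068 -1.31
v -0.344 0.736 -1.645
v 0.41 1.139 -0.913
v -1.57 0.601 -0.307
v -0.816 1.004 0.425
v 0.124 -2.924 -3.927
v 0.704 -2.308 -4.401
v 1.496 -2.32 -3.447
v 0.916 -2.936 -2.973
v 0.203 -1.959 -3.98
v 0.995 -1.971 -3.026
v -0.345 -2.175 -3.528
v 0.447 -2.186 -2.574
v -0.618 -2.83 -3.309
v 0.174 -2.841 -2.356
v -0.456 -3.54 -3.453
v 0.336 -3.552 -2.499
v 0.045 -3.889 -3.874
v 0.837 -3.901 -2.92
v 0.593 -3.674 -4.326
v 1.385 -3.685 -3.372
v 0.866 -3.019 -4.544
v 1.658 -3.03 -3.591
f 2 1 4
f 2 4 3
f 4 1 5
f 4 5 3
f 5 1 6
f 5 6 3
f 6 1 7
f 6 7 3
f 7 1 8
f 7 8 3
f 8 1 9
f 8 9 3
f 9 1 10
f 9 10 3
f 10 1 11
f 10 11 3
f 11 1 12
f 11 12 3
f 12 1 13
f 12 13 3
f 13 1 14
f 13 14 3
f 14 1 15
f 14 15 3
f 15 1 16
f 15 16 3
f 16 1 17
f 16 17 3
f 17 1 18
f 17 18 3
f 18 1 2
f 18 2 3
f 20 22 19
f 23 20 19
f 19 22 21
f 21 23 19
f 20 26 22
f 24 20 23
f 24 26 20
f 22 26 21
f 25 23 21
f 21 26 25
f 25 24 23
f 26 24 25
f 27 38 32
f 27 32 28
f 27 28 34
f 27 34 37
f 27 37 38
f 28 32 36
f 32 38 31
f 38 37 29
f 37 34 33
f 34 28 35
f 30 36 31
f 30 31 29
f 30 29 33
f 30 33 35
f 30 35 36
f 31 36 32
f 29 31 38
f 33 29 37
f 35 33 34
f 36 35 28
f 40 39 43
f 40 43 41
f 41 43 44
f 41 44 42
f 43 39 45
f 43 45 44
f 44 45 46
f 44 46 42
f 45 39 47
f 45 47 46
f 46 47 48
f 46 48 42
f 47 39 49
f 47 49 48
f 48 49 50
f 48 50 42
f 49 39 51
f 49 51 50
f 50 51 52
f 50 52 42
f 51 39 53
f 51 53 52
f 52 53 54
f 52 54 42
f 53 39 55
f 53 55 54
f 54 55 56
f 54 56 42
f 55 39 40
f 55 40 56
f 56 40 41
f 56 41 42



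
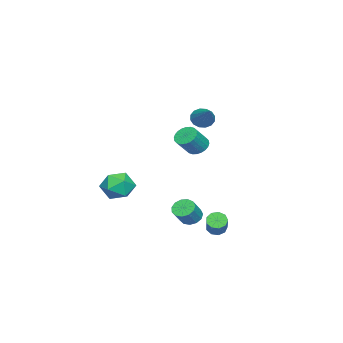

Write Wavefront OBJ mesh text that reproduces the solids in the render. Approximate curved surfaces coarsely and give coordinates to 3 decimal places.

v -1.951 1.129 3.273
v -1.478 0.769 2.904
v -0.369 2.111 4.347
v -1.536 1.071 2.713
v -1.705 1.389 2.672
v -1.94 1.637 2.792
v -2.179 1.749 3.041
v -2.356 1.695 3.352
v -2.425 1.489 3.642
v -2.367 1.187 3.834
v -2.198 0.869 3.875
v -1.963 0.621 3.755
v -1.724 0.509 3.506
v -1.547 0.563 3.195
v 0.819 -1.66 -1.21
v 1.647 -2.009 -0.644
v 0.613 -3.231 -1.876
v 1.441 -3.58 -1.31
v 0.538 -3.31 -0.82
v 0.665 -2.339 -0.408
v 1.595 -2.901 -2.112
v 1.722 -1.93 -1.7
v 2.126 -2.776 -1.201
v 1.473 -3.029 -0.402
v 0.787 -2.211 -2.118
v 0.134 -2.464 -1.319
v -0.743 2.404 -4.346
v -0.453 2.625 -4.81
v 0.934 3.136 -3.697
v 0.643 2.916 -3.234
v -0.688 2.909 -4.647
v 0.698 3.42 -3.534
v -0.95 2.957 -4.343
v 0.437 3.468 -3.23
v -1.115 2.746 -4.041
v 0.272 3.258 -2.928
v -1.106 2.376 -3.882
v 0.281 2.887 -2.769
v -0.927 2.018 -3.94
v 0.459 2.53 -2.827
v -0.663 1.842 -4.188
v 0.724 2.353 -3.075
v -0.436 1.928 -4.511
v 0.951 2.44 -3.398
v -0.353 2.238 -4.756
v 1.034 2.749 -3.643
v -0.582 0.979 -3.656
v -0.074 1.102 -4.107
v 0.769 0.964 -3.195
v 0.262 0.841 -2.744
v -0.176 1.448 -3.96
v 0.667 1.309 -3.048
v -0.407 1.644 -3.717
v 0.436 1.506 -2.805
v -0.694 1.629 -3.454
v 0.15 1.491 -2.542
v -0.944 1.408 -3.255
v -0.101 1.27 -2.343
v -1.08 1.051 -3.184
v -0.237 0.913 -2.272
v -1.058 0.671 -3.263
v -0.214 0.533 -2.351
v -0.884 0.389 -3.466
v -0.041 0.25 -2.554
v -0.614 0.294 -3.73
v 0.229 0.156 -2.818
v -0.335 0.417 -3.97
v 0.509 0.278 -3.058
v -0.133 0.718 -4.111
v 0.71 0.58 -3.199
v -3.566 0.251 0.592
v -3.171 0.85 0.455
v -2.239 0.467 1.47
v -2.634 -0.131 1.608
v -3.349 0.946 0.655
v -2.418 0.563 1.67
v -3.561 0.936 0.846
v -2.629 0.553 1.861
v -3.773 0.822 0.998
v -2.841 0.439 2.013
v -3.954 0.621 1.088
v -3.022 0.239 2.103
v -4.076 0.364 1.103
v -3.144 -0.019 2.118
v -4.12 0.09 1.04
v -3.188 -0.293 2.055
v -4.079 -0.16 0.909
v -3.148 -0.543 1.924
v -3.961 -0.347 0.73
v -3.029 -0.73 1.745
v -3.782 -0.443 0.53
v -2.851 -0.826 1.545
v -3.571 -0.433 0.339
v -2.639 -0.816 1.354
v -3.359 -0.319 0.187
v -2.427 -0.702 1.202
v -3.178 -0.119 0.097
v -2.246 -0.501 1.112
v -3.056 0.139 0.082
v -2.124 -0.244 1.097
v -3.012 0.413 0.145
v -2.08 0.03 1.16
v -3.052 0.663 0.276
v -2.121 0.28 1.291
f 2 1 4
f 2 4 3
f 4 1 5
f 4 5 3
f 5 1 6
f 5 6 3
f 6 1 7
f 6 7 3
f 7 1 8
f 7 8 3
f 8 1 9
f 8 9 3
f 9 1 10
f 9 10 3
f 10 1 11
f 10 11 3
f 11 1 12
f 11 12 3
f 12 1 13
f 12 13 3
f 13 1 14
f 13 14 3
f 14 1 2
f 14 2 3
f 15 26 20
f 15 20 16
f 15 16 22
f 15 22 25
f 15 25 26
f 16 20 24
f 20 26 19
f 26 25 17
f 25 22 21
f 22 16 23
f 18 24 19
f 18 19 17
f 18 17 21
f 18 21 23
f 18 23 24
f 19 24 20
f 17 19 26
f 21 17 25
f 23 21 22
f 24 23 16
f 28 27 31
f 28 31 29
f 29 31 32
f 29 32 30
f 31 27 33
f 31 33 32
f 32 33 34
f 32 34 30
f 33 27 35
f 33 35 34
f 34 35 36
f 34 36 30
f 35 27 37
f 35 37 36
f 36 37 38
f 36 38 30
f 37 27 39
f 37 39 38
f 38 39 40
f 38 40 30
f 39 27 41
f 39 41 40
f 40 41 42
f 40 42 30
f 41 27 43
f 41 43 42
f 42 43 44
f 42 44 30
f 43 27 45
f 43 45 44
f 44 45 46
f 44 46 30
f 45 27 28
f 45 28 46
f 46 28 29
f 46 29 30
f 48 47 51
f 48 51 49
f 49 51 52
f 49 52 50
f 51 47 53
f 51 53 52
f 52 53 54
f 52 54 50
f 53 47 55
f 53 55 54
f 54 55 56
f 54 56 50
f 55 47 57
f 55 57 56
f 56 57 58
f 56 58 50
f 57 47 59
f 57 59 58
f 58 59 60
f 58 60 50
f 59 47 61
f 59 61 60
f 60 61 62
f 60 62 50
f 61 47 63
f 61 63 62
f 62 63 64
f 62 64 50
f 63 47 65
f 63 65 64
f 64 65 66
f 64 66 50
f 65 47 67
f 65 67 66
f 66 67 68
f 66 68 50
f 67 47 69
f 67 69 68
f 68 69 70
f 68 70 50
f 69 47 48
f 69 48 70
f 70 48 49
f 70 49 50
f 72 71 75
f 72 75 73
f 73 75 76
f 73 76 74
f 75 71 77
f 75 77 76
f 76 77 78
f 76 78 74
f 77 71 79
f 77 79 78
f 78 79 80
f 78 80 74
f 79 71 81
f 79 81 80
f 80 81 82
f 80 82 74
f 81 71 83
f 81 83 82
f 82 83 84
f 82 84 74
f 83 71 85
f 83 85 84
f 84 85 86
f 84 86 74
f 85 71 87
f 85 87 86
f 86 87 88
f 86 88 74
f 87 71 89
f 87 89 88
f 88 89 90
f 88 90 74
f 89 71 91
f 89 91 90
f 90 91 92
f 90 92 74
f 91 71 93
f 91 93 92
f 92 93 94
f 92 94 74
f 93 71 95
f 93 95 94
f 94 95 96
f 94 96 74
f 95 71 97
f 95 97 96
f 96 97 98
f 96 98 74
f 97 71 99
f 97 99 98
f 98 99 100
f 98 100 74
f 99 71 101
f 99 101 100
f 100 101 102
f 100 102 74
f 101 71 103
f 101 103 102
f 102 103 104
f 102 104 74
f 103 71 72
f 103 72 104
f 104 72 73
f 104 73 74



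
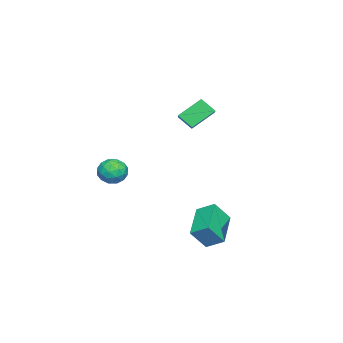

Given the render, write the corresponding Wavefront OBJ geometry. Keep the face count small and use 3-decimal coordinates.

v 4.087 3.919 -3.161
v 2.208 3.553 -2.399
v 4.119 4.868 -2.625
v 2.241 4.501 -1.863
v 4.639 3.299 -2.097
v 2.761 2.932 -1.335
v 4.672 4.247 -1.561
v 2.793 3.881 -0.799
v 3.189 -0.525 0.742
v 3.963 -0.399 1.017
v 3.317 -1.841 0.983
v 4.091 -1.715 1.258
v 3.443 -1.436 1.697
v 3.364 -0.622 1.548
v 3.916 -1.618 0.452
v 3.837 -0.804 0.303
v 4.412 -1.075 0.838
v 4.12 -0.962 1.608
v 3.16 -1.278 0.392
v 2.868 -1.165 1.162
v 3.565 -0.346 0.859
v 3.715 -1.894 1.141
v 3.335 -1.729 1.399
v 3.789 -1.656 1.561
v 3.213 -0.478 1.17
v 3.667 -0.404 1.332
v 3.362 -1.013 1.732
v 3.613 -1.836 0.668
v 4.067 -1.762 0.83
v 3.491 -0.584 0.439
v 3.945 -0.511 0.601
v 3.918 -1.227 0.268
v 4.283 -0.67 0.915
v 4.359 -1.443 1.057
v 4.256 -1.386 0.583
v 4.209 -0.908 0.495
v 4.112 -0.604 1.367
v 4.187 -1.377 1.509
v 3.806 -1.213 1.767
v 3.76 -0.735 1.679
v 4.376 -1.001 1.262
v 3.093 -0.863 0.491
v 3.168 -1.636 0.633
v 3.52 -1.505 0.321
v 3.474 -1.027 0.233
v 2.921 -0.797 0.943
v 2.997 -1.57 1.085
v 3.071 -1.332 1.505
v 3.024 -0.854 1.417
v 2.904 -1.239 0.738
v -0.262 1.546 2.876
v -0.297 0.787 3.571
v -1.082 2.463 3.835
v -1.117 1.704 4.531
v 0.937 2.016 3.449
v 0.902 1.257 4.145
v 0.117 2.933 4.409
v 0.082 2.174 5.104
f 2 4 1
f 5 2 1
f 1 4 3
f 3 5 1
f 2 8 4
f 6 2 5
f 6 8 2
f 4 8 3
f 7 5 3
f 3 8 7
f 7 6 5
f 8 6 7
f 9 46 25
f 46 20 49
f 25 49 14
f 46 49 25
f 9 25 21
f 25 14 26
f 21 26 10
f 25 26 21
f 9 21 30
f 21 10 31
f 30 31 16
f 21 31 30
f 9 30 42
f 30 16 45
f 42 45 19
f 30 45 42
f 9 42 46
f 42 19 50
f 46 50 20
f 42 50 46
f 10 26 37
f 26 14 40
f 37 40 18
f 26 40 37
f 14 49 27
f 49 20 48
f 27 48 13
f 49 48 27
f 20 50 47
f 50 19 43
f 47 43 11
f 50 43 47
f 19 45 44
f 45 16 32
f 44 32 15
f 45 32 44
f 16 31 36
f 31 10 33
f 36 33 17
f 31 33 36
f 12 38 24
f 38 18 39
f 24 39 13
f 38 39 24
f 12 24 22
f 24 13 23
f 22 23 11
f 24 23 22
f 12 22 29
f 22 11 28
f 29 28 15
f 22 28 29
f 12 29 34
f 29 15 35
f 34 35 17
f 29 35 34
f 12 34 38
f 34 17 41
f 38 41 18
f 34 41 38
f 13 39 27
f 39 18 40
f 27 40 14
f 39 40 27
f 11 23 47
f 23 13 48
f 47 48 20
f 23 48 47
f 15 28 44
f 28 11 43
f 44 43 19
f 28 43 44
f 17 35 36
f 35 15 32
f 36 32 16
f 35 32 36
f 18 41 37
f 41 17 33
f 37 33 10
f 41 33 37
f 52 54 51
f 55 52 51
f 51 54 53
f 53 55 51
f 52 58 54
f 56 52 55
f 56 58 52
f 54 58 53
f 57 55 53
f 53 58 57
f 57 56 55
f 58 56 57



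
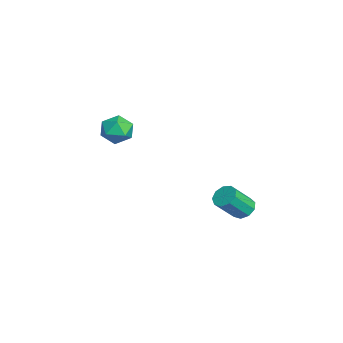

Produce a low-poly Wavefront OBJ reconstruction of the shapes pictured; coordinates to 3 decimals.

v 3.366 4.473 0.872
v 3.83 4.935 1.056
v 4.338 3.949 2.252
v 3.874 3.487 2.068
v 3.433 5.008 1.286
v 3.94 4.023 2.481
v 3.004 4.832 1.322
v 3.511 3.846 2.517
v 2.745 4.487 1.148
v 3.252 3.501 2.343
v 2.777 4.136 0.845
v 3.284 3.15 2.04
v 3.084 3.942 0.554
v 3.591 2.956 1.75
v 3.524 3.997 0.413
v 4.031 3.011 1.608
v 3.89 4.274 0.487
v 4.397 3.289 1.682
v 4.011 4.645 0.741
v 4.518 3.659 1.936
v -3.414 -0.536 3.127
v -2.622 -0.317 3.617
v -2.818 -1.923 2.783
v -2.026 -1.704 3.273
v -2.851 -1.844 3.736
v -3.22 -0.987 3.948
v -2.22 -1.253 2.452
v -2.589 -0.396 2.664
v -1.884 -0.76 3.2
v -2.274 -1.125 3.993
v -3.166 -1.115 2.407
v -3.556 -1.48 3.2
f 2 1 5
f 2 5 3
f 3 5 6
f 3 6 4
f 5 1 7
f 5 7 6
f 6 7 8
f 6 8 4
f 7 1 9
f 7 9 8
f 8 9 10
f 8 10 4
f 9 1 11
f 9 11 10
f 10 11 12
f 10 12 4
f 11 1 13
f 11 13 12
f 12 13 14
f 12 14 4
f 13 1 15
f 13 15 14
f 14 15 16
f 14 16 4
f 15 1 17
f 15 17 16
f 16 17 18
f 16 18 4
f 17 1 19
f 17 19 18
f 18 19 20
f 18 20 4
f 19 1 2
f 19 2 20
f 20 2 3
f 20 3 4
f 21 32 26
f 21 26 22
f 21 22 28
f 21 28 31
f 21 31 32
f 22 26 30
f 26 32 25
f 32 31 23
f 31 28 27
f 28 22 29
f 24 30 25
f 24 25 23
f 24 23 27
f 24 27 29
f 24 29 30
f 25 30 26
f 23 25 32
f 27 23 31
f 29 27 28
f 30 29 22



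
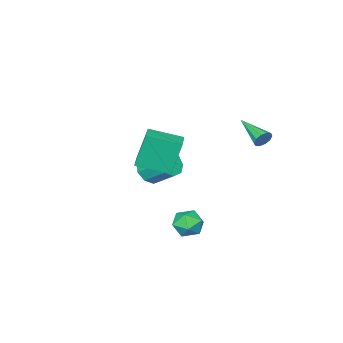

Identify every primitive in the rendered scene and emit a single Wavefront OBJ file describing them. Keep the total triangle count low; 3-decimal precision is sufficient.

v 1.382 -2.831 -0.05
v 0.869 -2.593 1.816
v 0.238 -1.567 -0.526
v -0.275 -1.329 1.34
v 2.235 -2.011 0.08
v 1.722 -1.773 1.946
v 1.091 -0.747 -0.396
v 0.578 -0.509 1.47
v -0.208 -3.728 -1.878
v 0.634 -3.641 -1.677
v 0.31 -2.544 -0.801
v -0.532 -2.632 -1.002
v 0.501 -3.303 -2.149
v 0.177 -2.206 -1.273
v 0.036 -3.165 -2.494
v -0.287 -2.068 -1.618
v -0.543 -3.29 -2.551
v -0.866 -2.193 -1.675
v -0.965 -3.62 -2.292
v -1.289 -2.524 -1.417
v -1.034 -4.001 -1.84
v -1.357 -2.905 -0.965
v -0.716 -4.255 -1.406
v -1.039 -3.158 -0.53
v -0.16 -4.262 -1.192
v -0.484 -3.165 -0.317
v 0.373 -4.019 -1.299
v 0.049 -2.922 -0.424
v -1.351 2.82 2.47
v -1.099 2.937 2.898
v -1.529 1.16 3.03
v -1.406 2.987 2.949
v -1.692 2.973 2.818
v -1.848 2.901 2.553
v -1.814 2.798 2.257
v -1.603 2.703 2.043
v -1.296 2.652 1.992
v -1.01 2.666 2.123
v -0.854 2.738 2.388
v -0.888 2.842 2.683
v 3.171 3.488 -1.621
v 3.807 3.408 -1.108
v 2.753 2.272 -1.292
v 3.389 2.192 -0.779
v 2.787 2.722 -0.607
v 3.045 3.474 -0.81
v 3.515 2.206 -1.59
v 3.773 2.958 -1.793
v 4.019 2.616 -1.089
v 3.569 2.935 -0.482
v 2.991 2.745 -1.918
v 2.541 3.064 -1.311
f 2 4 1
f 5 2 1
f 1 4 3
f 3 5 1
f 2 8 4
f 6 2 5
f 6 8 2
f 4 8 3
f 7 5 3
f 3 8 7
f 7 6 5
f 8 6 7
f 10 9 13
f 10 13 11
f 11 13 14
f 11 14 12
f 13 9 15
f 13 15 14
f 14 15 16
f 14 16 12
f 15 9 17
f 15 17 16
f 16 17 18
f 16 18 12
f 17 9 19
f 17 19 18
f 18 19 20
f 18 20 12
f 19 9 21
f 19 21 20
f 20 21 22
f 20 22 12
f 21 9 23
f 21 23 22
f 22 23 24
f 22 24 12
f 23 9 25
f 23 25 24
f 24 25 26
f 24 26 12
f 25 9 27
f 25 27 26
f 26 27 28
f 26 28 12
f 27 9 10
f 27 10 28
f 28 10 11
f 28 11 12
f 30 29 32
f 30 32 31
f 32 29 33
f 32 33 31
f 33 29 34
f 33 34 31
f 34 29 35
f 34 35 31
f 35 29 36
f 35 36 31
f 36 29 37
f 36 37 31
f 37 29 38
f 37 38 31
f 38 29 39
f 38 39 31
f 39 29 40
f 39 40 31
f 40 29 30
f 40 30 31
f 41 52 46
f 41 46 42
f 41 42 48
f 41 48 51
f 41 51 52
f 42 46 50
f 46 52 45
f 52 51 43
f 51 48 47
f 48 42 49
f 44 50 45
f 44 45 43
f 44 43 47
f 44 47 49
f 44 49 50
f 45 50 46
f 43 45 52
f 47 43 51
f 49 47 48
f 50 49 42



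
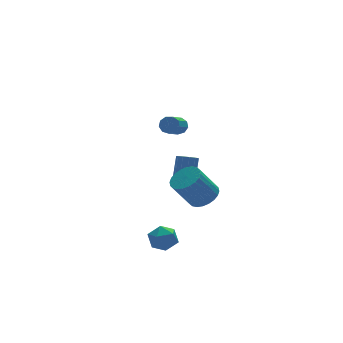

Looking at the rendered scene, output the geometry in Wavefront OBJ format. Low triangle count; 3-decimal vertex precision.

v -1.725 -1.345 3.451
v -1.455 -1.227 3.951
v -2.425 -2.217 4.709
v -2.695 -2.335 4.209
v -1.755 -0.974 3.896
v -2.726 -1.964 4.654
v -2.042 -0.895 3.633
v -3.012 -1.885 4.391
v -2.18 -1.026 3.285
v -3.15 -2.016 4.043
v -2.105 -1.306 3.015
v -3.076 -2.296 3.773
v -1.852 -1.605 2.948
v -2.823 -2.595 3.706
v -1.54 -1.782 3.117
v -2.51 -2.772 3.875
v -1.314 -1.755 3.442
v -2.285 -2.744 4.2
v -1.28 -1.536 3.771
v -2.251 -2.525 4.529
v 0.167 -0.694 -2.822
v 0.85 -0.131 -2.378
v -0.284 -0.084 -0.694
v -0.967 -0.646 -1.138
v 0.623 0.138 -2.538
v -0.51 0.185 -0.854
v 0.327 0.28 -2.741
v -0.806 0.327 -1.058
v 0.006 0.274 -2.957
v -1.127 0.321 -1.273
v -0.29 0.121 -3.152
v -1.423 0.168 -1.468
v -0.516 -0.157 -3.296
v -1.65 -0.109 -1.613
v -0.639 -0.516 -3.369
v -1.772 -0.468 -1.685
v -0.639 -0.902 -3.358
v -1.772 -0.855 -1.675
v -0.516 -1.256 -3.266
v -1.65 -1.209 -1.582
v -0.29 -1.525 -3.106
v -1.423 -1.478 -1.422
v 0.006 -1.667 -2.902
v -1.127 -1.62 -1.219
v 0.327 -1.661 -2.687
v -0.806 -1.614 -1.003
v 0.623 -1.508 -2.492
v -0.51 -1.461 -0.808
v 0.85 -1.231 -2.347
v -0.284 -1.183 -0.664
v 0.972 -0.872 -2.275
v -0.161 -0.824 -0.591
v 0.972 -0.485 -2.285
v -0.161 -0.438 -0.602
v -3.573 -2.844 -3.393
v -3.112 -3.271 -4.058
v -4.268 -4.109 -3.062
v -3.807 -4.536 -3.727
v -3.368 -4.25 -2.977
v -2.938 -3.468 -3.182
v -4.442 -3.912 -3.938
v -4.012 -3.13 -4.143
v -3.649 -3.931 -4.395
v -2.986 -4.14 -3.801
v -4.394 -3.24 -3.319
v -3.731 -3.449 -2.725
v -0.2 1.057 -2.276
v 0.41 0.901 -2.436
v 0.91 1.526 -1.144
v 0.3 1.683 -0.984
v 0.35 1.234 -2.574
v 0.849 1.86 -1.282
v 0.115 1.512 -2.618
v 0.614 2.138 -1.326
v -0.22 1.645 -2.553
v 0.279 2.271 -1.261
v -0.549 1.591 -2.4
v -0.049 2.217 -1.108
v -0.766 1.368 -2.208
v -0.267 1.994 -0.916
v -0.804 1.046 -2.037
v -0.305 1.672 -0.745
v -0.65 0.728 -1.942
v -0.151 1.353 -0.65
v -0.353 0.514 -1.954
v 0.147 1.14 -0.662
v -0.007 0.472 -2.067
v 0.492 1.098 -0.775
v 0.277 0.617 -2.247
v 0.777 1.242 -0.955
f 2 1 5
f 2 5 3
f 3 5 6
f 3 6 4
f 5 1 7
f 5 7 6
f 6 7 8
f 6 8 4
f 7 1 9
f 7 9 8
f 8 9 10
f 8 10 4
f 9 1 11
f 9 11 10
f 10 11 12
f 10 12 4
f 11 1 13
f 11 13 12
f 12 13 14
f 12 14 4
f 13 1 15
f 13 15 14
f 14 15 16
f 14 16 4
f 15 1 17
f 15 17 16
f 16 17 18
f 16 18 4
f 17 1 19
f 17 19 18
f 18 19 20
f 18 20 4
f 19 1 2
f 19 2 20
f 20 2 3
f 20 3 4
f 22 21 25
f 22 25 23
f 23 25 26
f 23 26 24
f 25 21 27
f 25 27 26
f 26 27 28
f 26 28 24
f 27 21 29
f 27 29 28
f 28 29 30
f 28 30 24
f 29 21 31
f 29 31 30
f 30 31 32
f 30 32 24
f 31 21 33
f 31 33 32
f 32 33 34
f 32 34 24
f 33 21 35
f 33 35 34
f 34 35 36
f 34 36 24
f 35 21 37
f 35 37 36
f 36 37 38
f 36 38 24
f 37 21 39
f 37 39 38
f 38 39 40
f 38 40 24
f 39 21 41
f 39 41 40
f 40 41 42
f 40 42 24
f 41 21 43
f 41 43 42
f 42 43 44
f 42 44 24
f 43 21 45
f 43 45 44
f 44 45 46
f 44 46 24
f 45 21 47
f 45 47 46
f 46 47 48
f 46 48 24
f 47 21 49
f 47 49 48
f 48 49 50
f 48 50 24
f 49 21 51
f 49 51 50
f 50 51 52
f 50 52 24
f 51 21 53
f 51 53 52
f 52 53 54
f 52 54 24
f 53 21 22
f 53 22 54
f 54 22 23
f 54 23 24
f 55 66 60
f 55 60 56
f 55 56 62
f 55 62 65
f 55 65 66
f 56 60 64
f 60 66 59
f 66 65 57
f 65 62 61
f 62 56 63
f 58 64 59
f 58 59 57
f 58 57 61
f 58 61 63
f 58 63 64
f 59 64 60
f 57 59 66
f 61 57 65
f 63 61 62
f 64 63 56
f 68 67 71
f 68 71 69
f 69 71 72
f 69 72 70
f 71 67 73
f 71 73 72
f 72 73 74
f 72 74 70
f 73 67 75
f 73 75 74
f 74 75 76
f 74 76 70
f 75 67 77
f 75 77 76
f 76 77 78
f 76 78 70
f 77 67 79
f 77 79 78
f 78 79 80
f 78 80 70
f 79 67 81
f 79 81 80
f 80 81 82
f 80 82 70
f 81 67 83
f 81 83 82
f 82 83 84
f 82 84 70
f 83 67 85
f 83 85 84
f 84 85 86
f 84 86 70
f 85 67 87
f 85 87 86
f 86 87 88
f 86 88 70
f 87 67 89
f 87 89 88
f 88 89 90
f 88 90 70
f 89 67 68
f 89 68 90
f 90 68 69
f 90 69 70



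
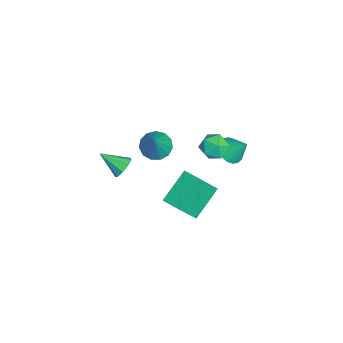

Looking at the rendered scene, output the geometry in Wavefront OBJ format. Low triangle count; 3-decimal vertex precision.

v -0.683 2.558 1.622
v -0.261 3.063 1.081
v -0.519 1.497 0.759
v -0.097 2.002 0.218
v 0.254 1.79 0.965
v 0.152 2.446 1.498
v -0.932 2.114 0.342
v -1.034 2.77 0.875
v -0.415 2.789 0.29
v 0.318 2.589 0.675
v -1.098 1.971 1.165
v -0.365 1.771 1.55
v -1.667 -0.587 -0.296
v -0.987 -0.364 -0.774
v -0.533 -0.673 1.276
v -1.181 0.049 -0.611
v -1.529 0.261 -0.349
v -1.921 0.203 -0.069
v -2.232 -0.105 0.138
v -2.364 -0.566 0.208
v -2.274 -1.034 0.117
v -1.992 -1.359 -0.104
v -1.606 -1.44 -0.387
v -1.24 -1.249 -0.64
v -1.009 -0.848 -0.785
v -3.609 3.356 -3.002
v -3.171 2.731 -2.675
v -3.191 4.164 -2.018
v -2.93 2.888 -2.906
v -2.823 3.138 -3.157
v -2.872 3.431 -3.376
v -3.067 3.709 -3.522
v -3.369 3.917 -3.565
v -3.719 4.014 -3.496
v -4.046 3.981 -3.329
v -4.288 3.824 -3.098
v -4.395 3.574 -2.847
v -4.346 3.281 -2.628
v -4.151 3.003 -2.482
v -3.849 2.795 -2.44
v -3.499 2.698 -2.508
v 2.347 -2.235 2.319
v 2.663 -2.013 2.842
v 1.913 -3.365 3.061
v 2.247 -1.856 2.837
v 1.878 -1.876 2.59
v 1.728 -2.065 2.216
v 1.868 -2.332 1.89
v 2.233 -2.555 1.765
v 2.65 -2.627 1.899
v 2.926 -2.516 2.229
v 2.931 -2.274 2.602
v -1.049 0.665 -5.387
v -2.325 1.81 -4.228
v -0.261 1.424 -5.268
v -1.538 2.569 -4.109
v -0.382 -0.289 -3.711
v -1.659 0.856 -2.552
v 0.405 0.47 -3.592
v -0.871 1.615 -2.433
f 1 12 6
f 1 6 2
f 1 2 8
f 1 8 11
f 1 11 12
f 2 6 10
f 6 12 5
f 12 11 3
f 11 8 7
f 8 2 9
f 4 10 5
f 4 5 3
f 4 3 7
f 4 7 9
f 4 9 10
f 5 10 6
f 3 5 12
f 7 3 11
f 9 7 8
f 10 9 2
f 14 13 16
f 14 16 15
f 16 13 17
f 16 17 15
f 17 13 18
f 17 18 15
f 18 13 19
f 18 19 15
f 19 13 20
f 19 20 15
f 20 13 21
f 20 21 15
f 21 13 22
f 21 22 15
f 22 13 23
f 22 23 15
f 23 13 24
f 23 24 15
f 24 13 25
f 24 25 15
f 25 13 14
f 25 14 15
f 27 26 29
f 27 29 28
f 29 26 30
f 29 30 28
f 30 26 31
f 30 31 28
f 31 26 32
f 31 32 28
f 32 26 33
f 32 33 28
f 33 26 34
f 33 34 28
f 34 26 35
f 34 35 28
f 35 26 36
f 35 36 28
f 36 26 37
f 36 37 28
f 37 26 38
f 37 38 28
f 38 26 39
f 38 39 28
f 39 26 40
f 39 40 28
f 40 26 41
f 40 41 28
f 41 26 27
f 41 27 28
f 43 42 45
f 43 45 44
f 45 42 46
f 45 46 44
f 46 42 47
f 46 47 44
f 47 42 48
f 47 48 44
f 48 42 49
f 48 49 44
f 49 42 50
f 49 50 44
f 50 42 51
f 50 51 44
f 51 42 52
f 51 52 44
f 52 42 43
f 52 43 44
f 54 56 53
f 57 54 53
f 53 56 55
f 55 57 53
f 54 60 56
f 58 54 57
f 58 60 54
f 56 60 55
f 59 57 55
f 55 60 59
f 59 58 57
f 60 58 59



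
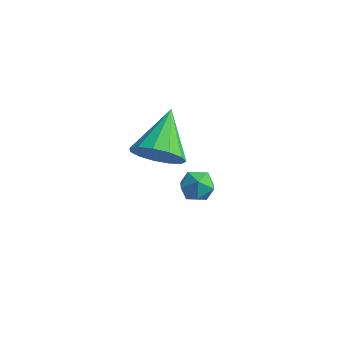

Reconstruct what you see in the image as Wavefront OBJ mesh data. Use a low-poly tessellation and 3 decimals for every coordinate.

v 2.94 -3.091 3.439
v 3.882 -3.092 3.83
v 2.56 -1.369 4.361
v 3.916 -2.816 3.327
v 3.639 -2.627 2.86
v 3.141 -2.586 2.577
v 2.579 -2.705 2.567
v 2.131 -2.946 2.835
v 1.941 -3.234 3.294
v 2.067 -3.477 3.8
v 2.471 -3.597 4.191
v 3.024 -3.556 4.343
v 3.55 -3.368 4.209
v 2.799 0.188 -0.95
v 3.505 0.12 -1.183
v 2.755 -1 -0.737
v 3.461 -1.068 -0.97
v 3.311 -0.713 -0.33
v 3.339 0.021 -0.462
v 2.921 -0.901 -1.458
v 2.949 -0.167 -1.59
v 3.581 -0.553 -1.497
v 3.822 -0.437 -0.8
v 2.438 -0.443 -1.12
v 2.679 -0.327 -0.423
f 2 1 4
f 2 4 3
f 4 1 5
f 4 5 3
f 5 1 6
f 5 6 3
f 6 1 7
f 6 7 3
f 7 1 8
f 7 8 3
f 8 1 9
f 8 9 3
f 9 1 10
f 9 10 3
f 10 1 11
f 10 11 3
f 11 1 12
f 11 12 3
f 12 1 13
f 12 13 3
f 13 1 2
f 13 2 3
f 14 25 19
f 14 19 15
f 14 15 21
f 14 21 24
f 14 24 25
f 15 19 23
f 19 25 18
f 25 24 16
f 24 21 20
f 21 15 22
f 17 23 18
f 17 18 16
f 17 16 20
f 17 20 22
f 17 22 23
f 18 23 19
f 16 18 25
f 20 16 24
f 22 20 21
f 23 22 15



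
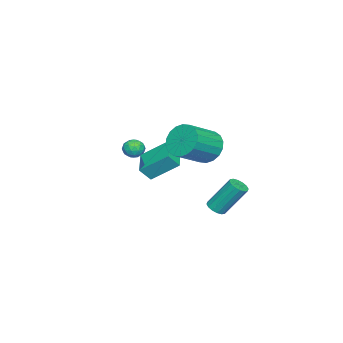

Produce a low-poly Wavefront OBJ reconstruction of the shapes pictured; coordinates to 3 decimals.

v 0.055 -1.254 -0.105
v -0.273 0.204 1.036
v 1.558 -0.627 -0.474
v 1.23 0.831 0.667
v 0.43 -1.731 0.613
v 0.102 -0.273 1.754
v 1.933 -1.104 0.244
v 1.605 0.354 1.385
v 1.62 2.511 2.443
v 2.23 2.714 1.612
v 3.77 1.992 2.567
v 3.16 1.789 3.397
v 2.26 3.108 1.862
v 3.8 2.386 2.817
v 2.163 3.383 2.227
v 3.703 2.661 3.181
v 1.959 3.486 2.634
v 3.498 2.764 3.589
v 1.687 3.396 3.004
v 3.227 2.674 3.958
v 1.403 3.13 3.262
v 2.942 2.409 4.217
v 1.161 2.742 3.358
v 2.7 2.02 4.313
v 1.01 2.308 3.273
v 2.55 1.586 4.228
v 0.98 1.914 3.023
v 2.52 1.192 3.978
v 1.077 1.639 2.659
v 2.617 0.917 3.613
v 1.282 1.536 2.251
v 2.821 0.814 3.206
v 1.553 1.626 1.882
v 3.093 0.904 2.836
v 1.838 1.891 1.623
v 3.377 1.17 2.578
v 2.08 2.28 1.527
v 3.619 1.558 2.482
v -2.522 1.286 -3.991
v -2.2 1.745 -4.231
v -2.517 2.913 -2.43
v -2.838 2.454 -2.189
v -2.498 1.799 -4.319
v -2.815 2.967 -2.518
v -2.803 1.716 -4.319
v -3.12 2.884 -2.518
v -3.032 1.518 -4.231
v -3.349 2.686 -2.43
v -3.125 1.257 -4.078
v -3.441 2.426 -2.277
v -3.056 1.005 -3.902
v -3.372 2.173 -2.101
v -2.843 0.827 -3.75
v -3.16 1.995 -1.949
v -2.545 0.773 -3.662
v -2.862 1.941 -1.861
v -2.24 0.856 -3.662
v -2.557 2.024 -1.861
v -2.011 1.054 -3.75
v -2.328 2.222 -1.949
v -1.919 1.314 -3.903
v -2.235 2.483 -2.102
v -1.988 1.567 -4.079
v -2.304 2.735 -2.278
v -1.04 -2.507 0.766
v -0.821 -2.16 0.26
v -0.079 -2.92 0.9
v 0.14 -2.573 0.394
v -0.028 -2.272 0.947
v -0.622 -2.017 0.864
v -0.278 -3.063 0.296
v -0.872 -2.808 0.213
v -0.35 -2.504 -0.031
v -0.195 -2.015 0.372
v -0.705 -3.065 0.788
v -0.55 -2.576 1.191
v -1.015 -2.297 0.502
v 0.115 -2.783 0.658
v 0.016 -2.606 0.984
v 0.145 -2.402 0.686
v -0.898 -2.213 0.857
v -0.769 -2.009 0.559
v -0.303 -2.075 0.963
v -0.131 -3.071 0.601
v -0.002 -2.867 0.303
v -1.045 -2.678 0.474
v -0.916 -2.474 0.176
v -0.597 -3.005 0.197
v -0.609 -2.295 0.033
v -0.044 -2.538 0.111
v -0.29 -2.826 0.054
v -0.639 -2.676 0.005
v -0.518 -2.008 0.27
v 0.047 -2.251 0.348
v -0.052 -2.074 0.673
v -0.401 -1.924 0.625
v -0.241 -2.21 0.099
v -0.947 -2.829 0.812
v -0.382 -3.072 0.89
v -0.499 -3.156 0.535
v -0.848 -3.006 0.487
v -0.856 -2.542 1.049
v -0.291 -2.785 1.127
v -0.261 -2.404 1.155
v -0.61 -2.254 1.106
v -0.659 -2.87 1.061
f 2 4 1
f 5 2 1
f 1 4 3
f 3 5 1
f 2 8 4
f 6 2 5
f 6 8 2
f 4 8 3
f 7 5 3
f 3 8 7
f 7 6 5
f 8 6 7
f 10 9 13
f 10 13 11
f 11 13 14
f 11 14 12
f 13 9 15
f 13 15 14
f 14 15 16
f 14 16 12
f 15 9 17
f 15 17 16
f 16 17 18
f 16 18 12
f 17 9 19
f 17 19 18
f 18 19 20
f 18 20 12
f 19 9 21
f 19 21 20
f 20 21 22
f 20 22 12
f 21 9 23
f 21 23 22
f 22 23 24
f 22 24 12
f 23 9 25
f 23 25 24
f 24 25 26
f 24 26 12
f 25 9 27
f 25 27 26
f 26 27 28
f 26 28 12
f 27 9 29
f 27 29 28
f 28 29 30
f 28 30 12
f 29 9 31
f 29 31 30
f 30 31 32
f 30 32 12
f 31 9 33
f 31 33 32
f 32 33 34
f 32 34 12
f 33 9 35
f 33 35 34
f 34 35 36
f 34 36 12
f 35 9 37
f 35 37 36
f 36 37 38
f 36 38 12
f 37 9 10
f 37 10 38
f 38 10 11
f 38 11 12
f 40 39 43
f 40 43 41
f 41 43 44
f 41 44 42
f 43 39 45
f 43 45 44
f 44 45 46
f 44 46 42
f 45 39 47
f 45 47 46
f 46 47 48
f 46 48 42
f 47 39 49
f 47 49 48
f 48 49 50
f 48 50 42
f 49 39 51
f 49 51 50
f 50 51 52
f 50 52 42
f 51 39 53
f 51 53 52
f 52 53 54
f 52 54 42
f 53 39 55
f 53 55 54
f 54 55 56
f 54 56 42
f 55 39 57
f 55 57 56
f 56 57 58
f 56 58 42
f 57 39 59
f 57 59 58
f 58 59 60
f 58 60 42
f 59 39 61
f 59 61 60
f 60 61 62
f 60 62 42
f 61 39 63
f 61 63 62
f 62 63 64
f 62 64 42
f 63 39 40
f 63 40 64
f 64 40 41
f 64 41 42
f 65 102 81
f 102 76 105
f 81 105 70
f 102 105 81
f 65 81 77
f 81 70 82
f 77 82 66
f 81 82 77
f 65 77 86
f 77 66 87
f 86 87 72
f 77 87 86
f 65 86 98
f 86 72 101
f 98 101 75
f 86 101 98
f 65 98 102
f 98 75 106
f 102 106 76
f 98 106 102
f 66 82 93
f 82 70 96
f 93 96 74
f 82 96 93
f 70 105 83
f 105 76 104
f 83 104 69
f 105 104 83
f 76 106 103
f 106 75 99
f 103 99 67
f 106 99 103
f 75 101 100
f 101 72 88
f 100 88 71
f 101 88 100
f 72 87 92
f 87 66 89
f 92 89 73
f 87 89 92
f 68 94 80
f 94 74 95
f 80 95 69
f 94 95 80
f 68 80 78
f 80 69 79
f 78 79 67
f 80 79 78
f 68 78 85
f 78 67 84
f 85 84 71
f 78 84 85
f 68 85 90
f 85 71 91
f 90 91 73
f 85 91 90
f 68 90 94
f 90 73 97
f 94 97 74
f 90 97 94
f 69 95 83
f 95 74 96
f 83 96 70
f 95 96 83
f 67 79 103
f 79 69 104
f 103 104 76
f 79 104 103
f 71 84 100
f 84 67 99
f 100 99 75
f 84 99 100
f 73 91 92
f 91 71 88
f 92 88 72
f 91 88 92
f 74 97 93
f 97 73 89
f 93 89 66
f 97 89 93

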